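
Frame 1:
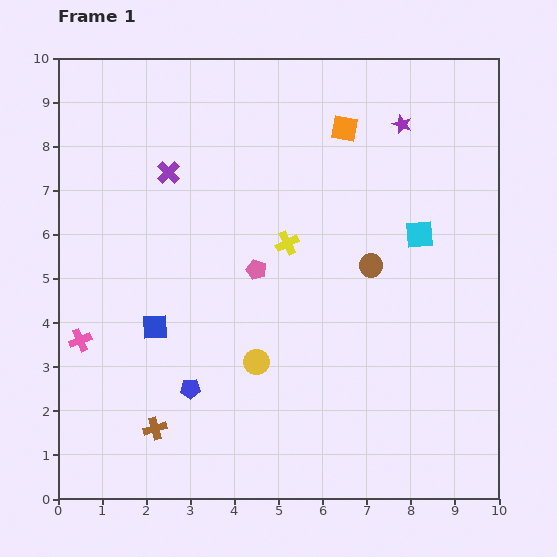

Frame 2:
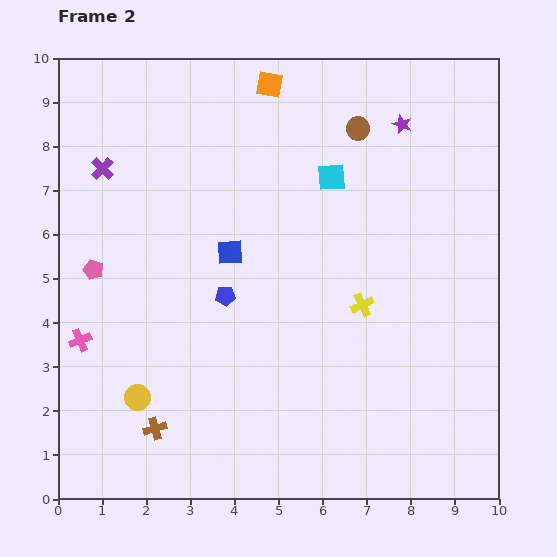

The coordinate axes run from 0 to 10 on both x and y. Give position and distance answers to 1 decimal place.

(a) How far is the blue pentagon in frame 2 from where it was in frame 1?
2.2

The blue pentagon moved from (3.0, 2.5) to (3.8, 4.6), a distance of √(0.8² + 2.1²) ≈ 2.2.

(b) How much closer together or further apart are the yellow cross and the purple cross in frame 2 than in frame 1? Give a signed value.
+3.6

Distance in frame 1: 3.1. Distance in frame 2: 6.7.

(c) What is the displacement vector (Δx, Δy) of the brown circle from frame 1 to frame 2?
(-0.3, 3.1)

The brown circle was at (7.1, 5.3) in frame 1 and (6.8, 8.4) in frame 2.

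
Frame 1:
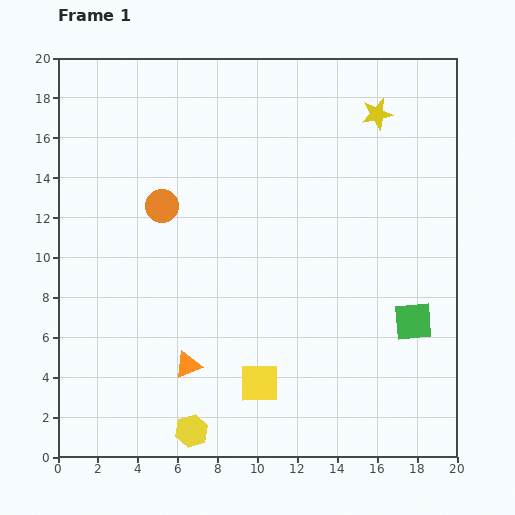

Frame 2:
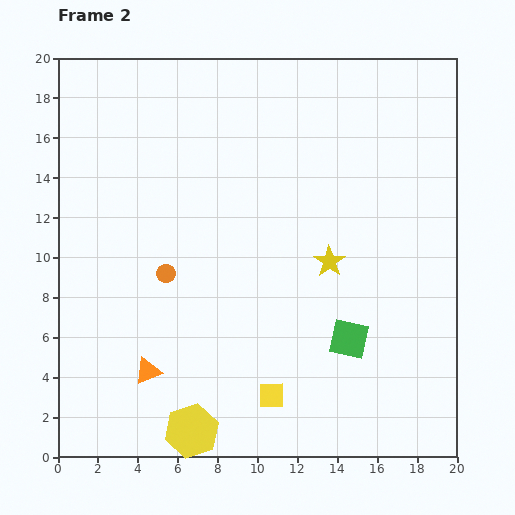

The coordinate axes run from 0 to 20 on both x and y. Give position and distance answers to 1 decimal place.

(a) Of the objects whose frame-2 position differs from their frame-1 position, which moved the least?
the yellow square

(moved 0.8)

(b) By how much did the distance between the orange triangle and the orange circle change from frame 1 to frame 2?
-3.1

Distance in frame 1: 8.1. Distance in frame 2: 5.0.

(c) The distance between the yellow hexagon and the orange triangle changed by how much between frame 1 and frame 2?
+0.4

Distance in frame 1: 3.3. Distance in frame 2: 3.7.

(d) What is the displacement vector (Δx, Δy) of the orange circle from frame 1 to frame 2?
(0.2, -3.4)

The orange circle was at (5.2, 12.6) in frame 1 and (5.4, 9.2) in frame 2.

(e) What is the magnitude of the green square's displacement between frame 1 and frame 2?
3.3

The green square moved from (17.8, 6.8) to (14.6, 5.9), a distance of √(3.2² + 0.9²) ≈ 3.3.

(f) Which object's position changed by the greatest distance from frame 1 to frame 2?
the yellow star

(moved 7.8; next 3.4)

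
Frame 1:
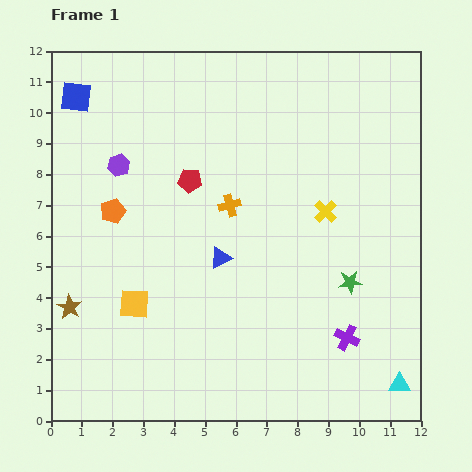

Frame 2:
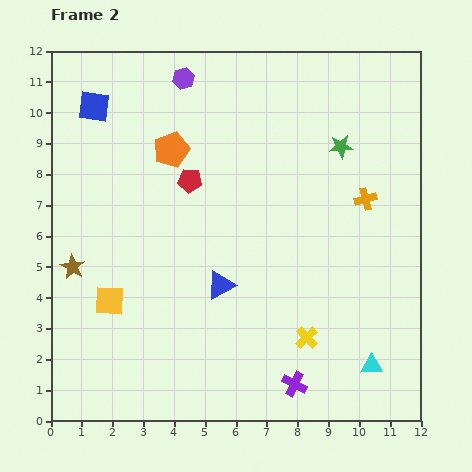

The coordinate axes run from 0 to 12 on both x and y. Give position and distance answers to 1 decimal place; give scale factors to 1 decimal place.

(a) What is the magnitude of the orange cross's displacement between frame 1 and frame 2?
4.4

The orange cross moved from (5.8, 7.0) to (10.2, 7.2), a distance of √(4.4² + 0.2²) ≈ 4.4.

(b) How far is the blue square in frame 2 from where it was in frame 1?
0.7

The blue square moved from (0.8, 10.5) to (1.4, 10.2), a distance of √(0.6² + 0.3²) ≈ 0.7.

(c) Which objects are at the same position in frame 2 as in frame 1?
the red pentagon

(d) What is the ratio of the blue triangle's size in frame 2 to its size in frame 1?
1.3×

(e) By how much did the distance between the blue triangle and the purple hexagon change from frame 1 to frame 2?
+2.3

Distance in frame 1: 4.5. Distance in frame 2: 6.8.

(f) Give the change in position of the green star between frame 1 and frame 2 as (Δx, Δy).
(-0.3, 4.4)

The green star was at (9.7, 4.5) in frame 1 and (9.4, 8.9) in frame 2.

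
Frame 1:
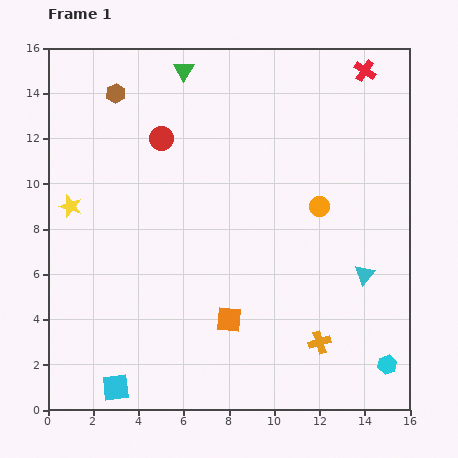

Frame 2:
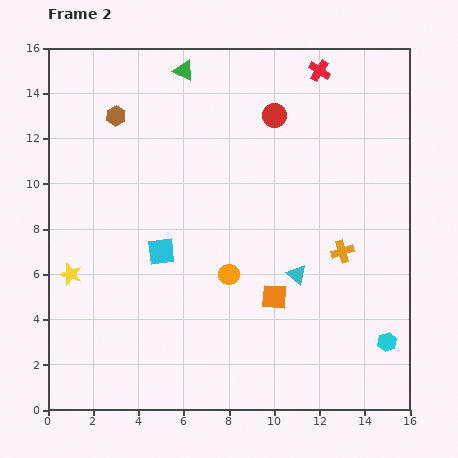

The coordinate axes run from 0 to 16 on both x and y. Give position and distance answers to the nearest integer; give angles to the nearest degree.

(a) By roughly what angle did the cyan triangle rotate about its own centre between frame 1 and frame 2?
29° counter-clockwise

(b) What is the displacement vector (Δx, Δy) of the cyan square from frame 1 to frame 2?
(2, 6)

The cyan square was at (3, 1) in frame 1 and (5, 7) in frame 2.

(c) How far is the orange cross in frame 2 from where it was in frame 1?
4

The orange cross moved from (12, 3) to (13, 7), a distance of √(1² + 4²) ≈ 4.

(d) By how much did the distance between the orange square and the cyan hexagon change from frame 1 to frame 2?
-2

Distance in frame 1: 7. Distance in frame 2: 5.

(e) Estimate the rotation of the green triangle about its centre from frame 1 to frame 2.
31° counter-clockwise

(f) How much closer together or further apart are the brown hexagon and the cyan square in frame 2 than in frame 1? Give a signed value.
-7

Distance in frame 1: 13. Distance in frame 2: 6.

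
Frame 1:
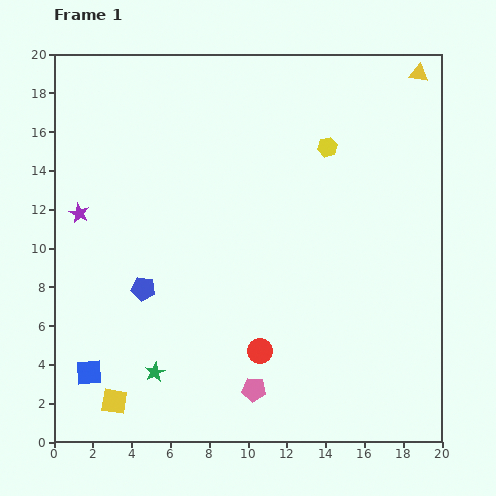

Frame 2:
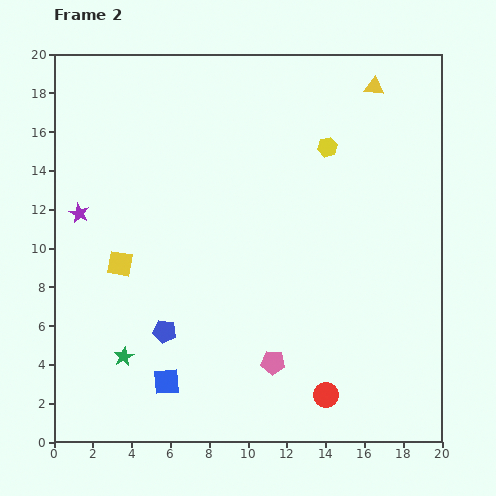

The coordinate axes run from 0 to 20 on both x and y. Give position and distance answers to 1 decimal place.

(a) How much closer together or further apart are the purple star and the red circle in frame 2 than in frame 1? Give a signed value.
+4.1

Distance in frame 1: 11.7. Distance in frame 2: 15.8.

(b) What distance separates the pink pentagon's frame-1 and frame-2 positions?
1.7

The pink pentagon moved from (10.3, 2.7) to (11.3, 4.1), a distance of √(1.0² + 1.4²) ≈ 1.7.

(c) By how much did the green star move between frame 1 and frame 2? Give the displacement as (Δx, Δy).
(-1.6, 0.8)

The green star was at (5.2, 3.6) in frame 1 and (3.6, 4.4) in frame 2.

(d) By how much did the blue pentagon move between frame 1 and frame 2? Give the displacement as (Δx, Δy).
(1.1, -2.2)

The blue pentagon was at (4.6, 7.9) in frame 1 and (5.7, 5.7) in frame 2.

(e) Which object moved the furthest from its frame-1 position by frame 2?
the yellow square

(moved 7.1; next 4.1)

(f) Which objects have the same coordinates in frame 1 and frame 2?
the purple star, the yellow hexagon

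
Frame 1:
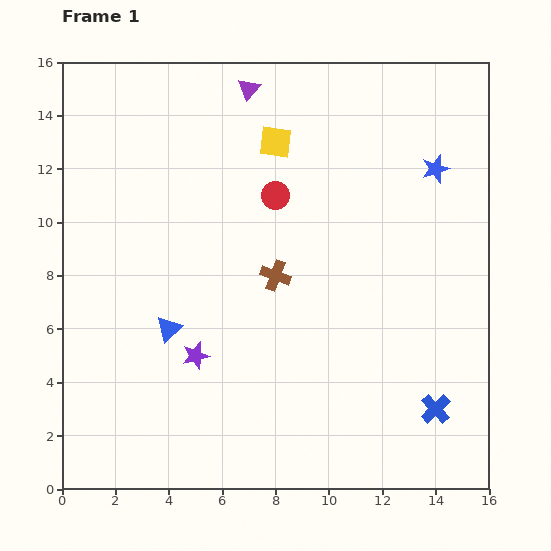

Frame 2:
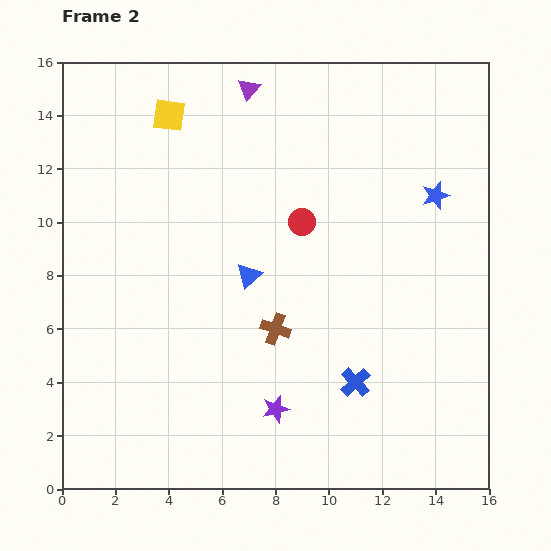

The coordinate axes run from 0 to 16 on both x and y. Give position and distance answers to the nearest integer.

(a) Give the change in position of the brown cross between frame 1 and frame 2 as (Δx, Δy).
(0, -2)

The brown cross was at (8, 8) in frame 1 and (8, 6) in frame 2.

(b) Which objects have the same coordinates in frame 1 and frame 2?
the purple triangle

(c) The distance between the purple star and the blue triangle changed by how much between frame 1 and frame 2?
+4

Distance in frame 1: 1. Distance in frame 2: 5.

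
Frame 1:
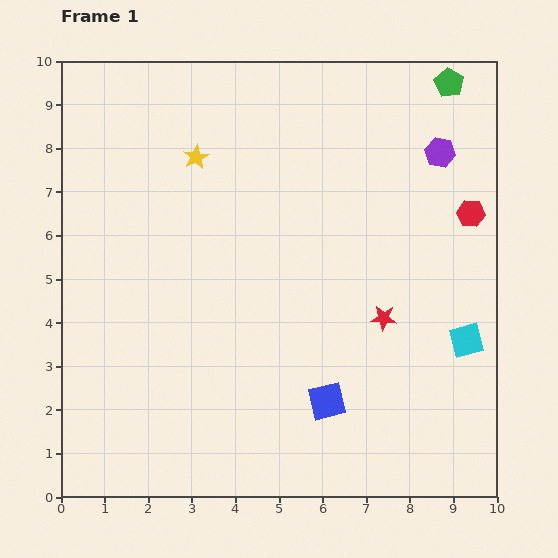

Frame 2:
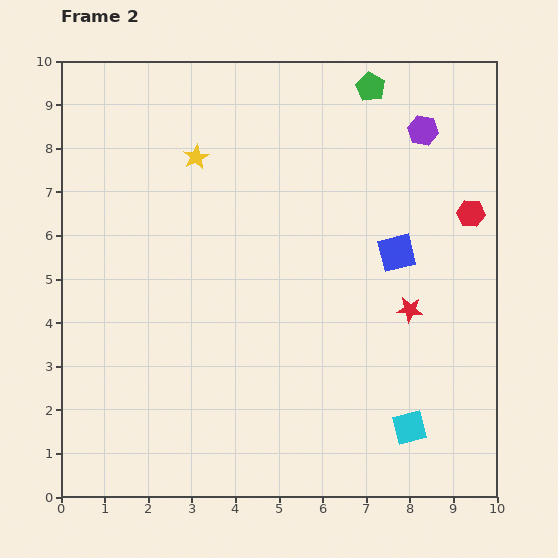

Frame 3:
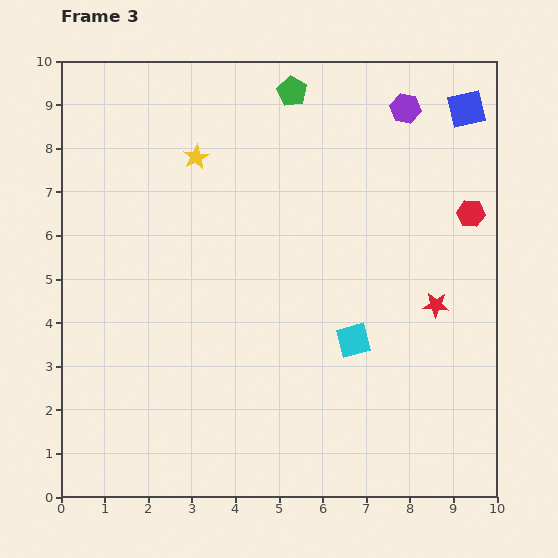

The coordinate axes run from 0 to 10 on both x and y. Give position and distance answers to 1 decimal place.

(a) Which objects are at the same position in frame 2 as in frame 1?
the yellow star, the red hexagon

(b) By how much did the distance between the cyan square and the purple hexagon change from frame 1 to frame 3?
+1.1

Distance in frame 1: 4.3. Distance in frame 3: 5.4.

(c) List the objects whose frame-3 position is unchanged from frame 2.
the yellow star, the red hexagon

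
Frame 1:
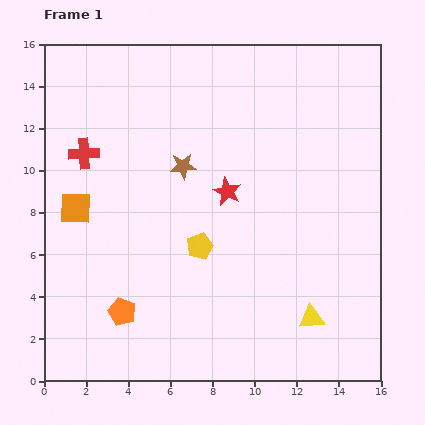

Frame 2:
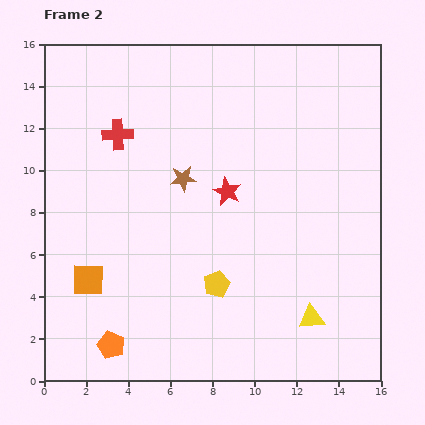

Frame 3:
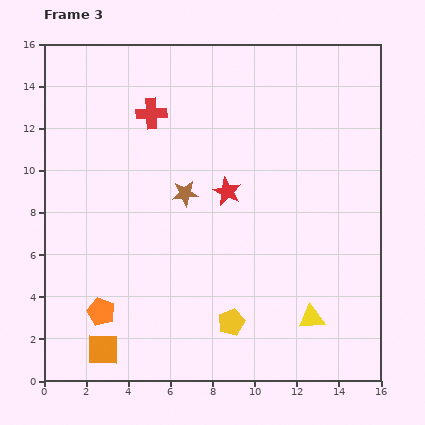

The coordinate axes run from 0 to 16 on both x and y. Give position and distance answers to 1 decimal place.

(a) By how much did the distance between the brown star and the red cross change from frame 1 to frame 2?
-1.0

Distance in frame 1: 4.7. Distance in frame 2: 3.7.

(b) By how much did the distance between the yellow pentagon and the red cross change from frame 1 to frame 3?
+3.6

Distance in frame 1: 7.0. Distance in frame 3: 10.6.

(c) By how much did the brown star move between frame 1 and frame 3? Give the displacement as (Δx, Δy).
(0.1, -1.3)

The brown star was at (6.6, 10.2) in frame 1 and (6.7, 8.9) in frame 3.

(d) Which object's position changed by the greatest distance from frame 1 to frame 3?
the orange square

(moved 6.8; next 3.9)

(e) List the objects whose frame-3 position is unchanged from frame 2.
the yellow triangle, the red star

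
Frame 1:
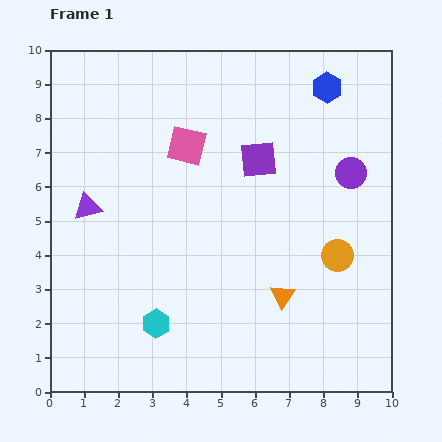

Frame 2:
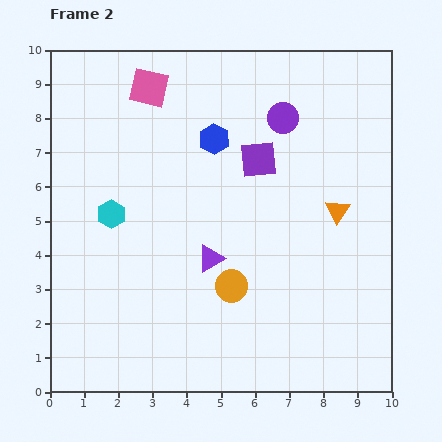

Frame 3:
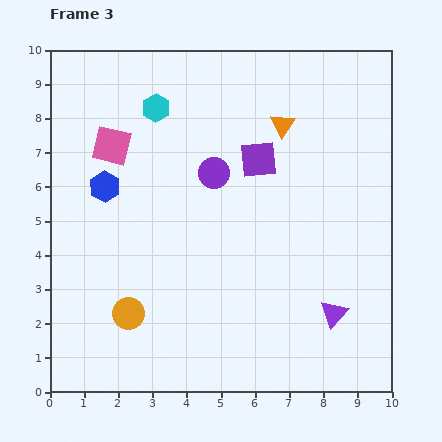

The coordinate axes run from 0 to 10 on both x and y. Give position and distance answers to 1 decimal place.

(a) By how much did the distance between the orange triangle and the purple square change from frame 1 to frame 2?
-1.4

Distance in frame 1: 4.1. Distance in frame 2: 2.7.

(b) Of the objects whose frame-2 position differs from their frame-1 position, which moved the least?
the pink square

(moved 2.0)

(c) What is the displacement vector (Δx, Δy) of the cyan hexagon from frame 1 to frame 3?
(0.0, 6.3)

The cyan hexagon was at (3.1, 2.0) in frame 1 and (3.1, 8.3) in frame 3.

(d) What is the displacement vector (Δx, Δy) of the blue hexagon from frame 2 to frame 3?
(-3.2, -1.4)

The blue hexagon was at (4.8, 7.4) in frame 2 and (1.6, 6.0) in frame 3.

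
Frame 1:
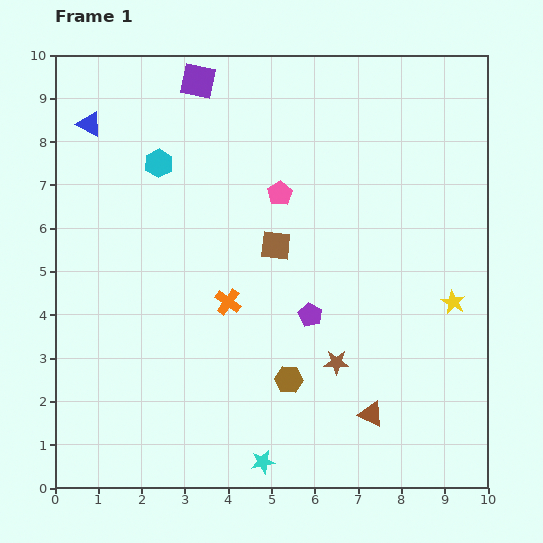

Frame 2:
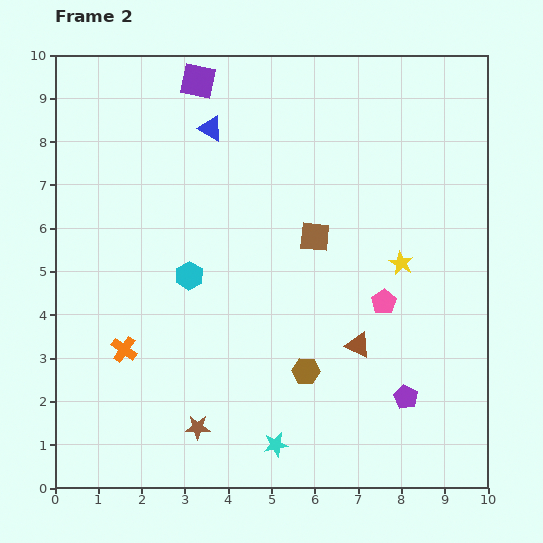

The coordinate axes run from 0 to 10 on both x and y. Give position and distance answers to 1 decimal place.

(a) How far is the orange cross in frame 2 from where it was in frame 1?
2.6

The orange cross moved from (4.0, 4.3) to (1.6, 3.2), a distance of √(2.4² + 1.1²) ≈ 2.6.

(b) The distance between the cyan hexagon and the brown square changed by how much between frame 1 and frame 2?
-0.3

Distance in frame 1: 3.3. Distance in frame 2: 3.0.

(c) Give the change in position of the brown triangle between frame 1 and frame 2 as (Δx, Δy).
(-0.3, 1.6)

The brown triangle was at (7.3, 1.7) in frame 1 and (7.0, 3.3) in frame 2.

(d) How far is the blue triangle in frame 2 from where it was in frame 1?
2.8

The blue triangle moved from (0.8, 8.4) to (3.6, 8.3), a distance of √(2.8² + 0.1²) ≈ 2.8.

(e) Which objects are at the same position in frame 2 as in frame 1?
the purple square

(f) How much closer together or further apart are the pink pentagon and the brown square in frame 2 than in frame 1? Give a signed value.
+1.0

Distance in frame 1: 1.2. Distance in frame 2: 2.2.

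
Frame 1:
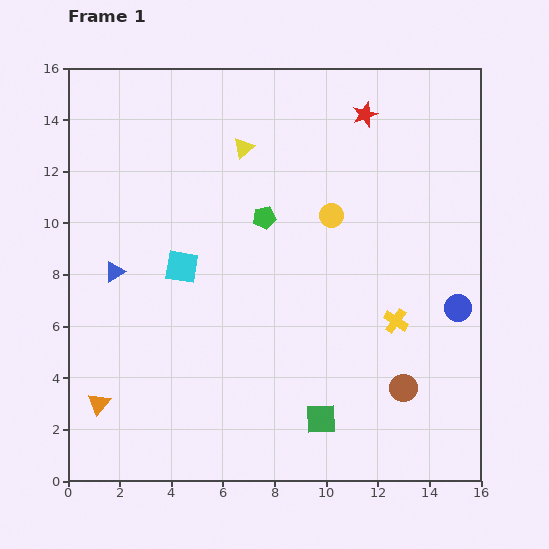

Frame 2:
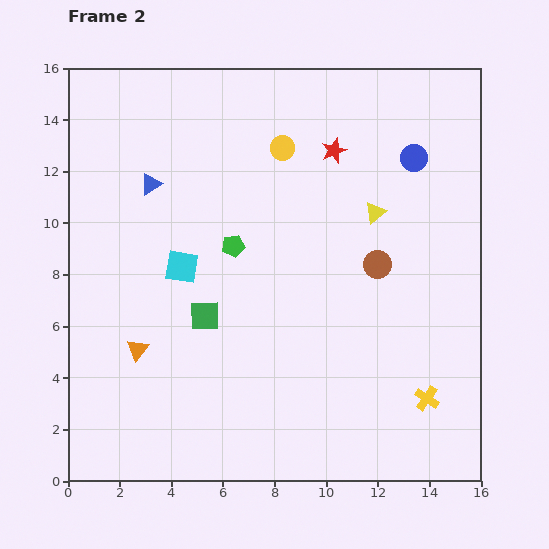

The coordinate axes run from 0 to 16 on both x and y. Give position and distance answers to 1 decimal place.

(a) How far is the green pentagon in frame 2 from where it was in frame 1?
1.6

The green pentagon moved from (7.6, 10.2) to (6.4, 9.1), a distance of √(1.2² + 1.1²) ≈ 1.6.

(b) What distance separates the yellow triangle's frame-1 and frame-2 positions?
5.7

The yellow triangle moved from (6.8, 12.9) to (11.9, 10.4), a distance of √(5.1² + 2.5²) ≈ 5.7.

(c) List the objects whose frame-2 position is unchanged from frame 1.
the cyan square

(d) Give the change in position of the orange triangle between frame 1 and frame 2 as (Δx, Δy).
(1.5, 2.1)

The orange triangle was at (1.2, 3.0) in frame 1 and (2.7, 5.1) in frame 2.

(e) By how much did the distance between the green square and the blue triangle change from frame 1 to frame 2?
-4.3

Distance in frame 1: 9.8. Distance in frame 2: 5.5.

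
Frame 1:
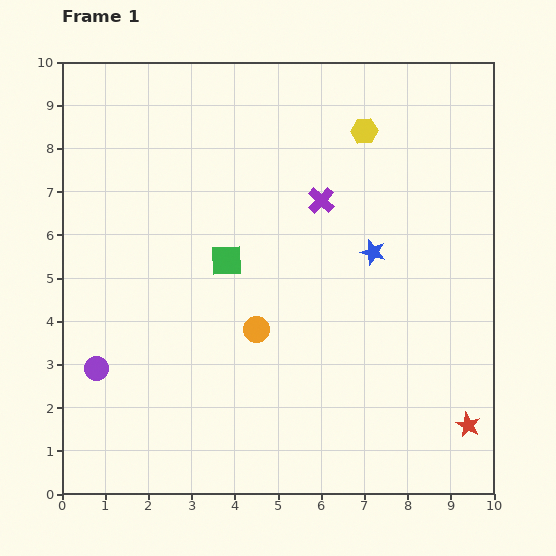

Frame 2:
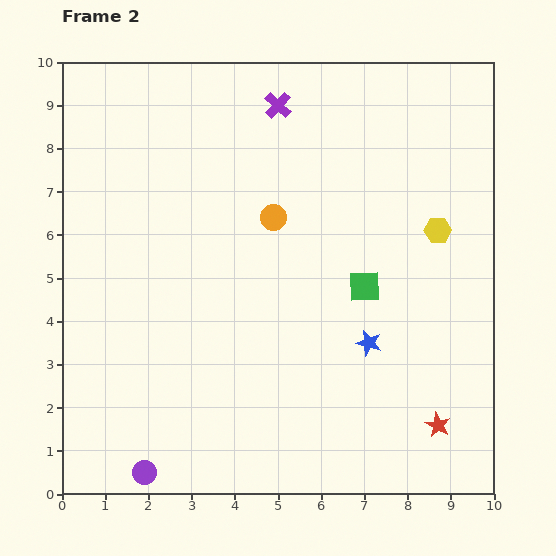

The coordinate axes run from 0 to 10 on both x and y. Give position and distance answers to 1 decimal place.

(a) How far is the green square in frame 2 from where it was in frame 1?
3.3

The green square moved from (3.8, 5.4) to (7.0, 4.8), a distance of √(3.2² + 0.6²) ≈ 3.3.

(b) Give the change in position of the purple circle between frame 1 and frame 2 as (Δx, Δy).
(1.1, -2.4)

The purple circle was at (0.8, 2.9) in frame 1 and (1.9, 0.5) in frame 2.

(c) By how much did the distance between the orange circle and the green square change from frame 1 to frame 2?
+0.9

Distance in frame 1: 1.7. Distance in frame 2: 2.6.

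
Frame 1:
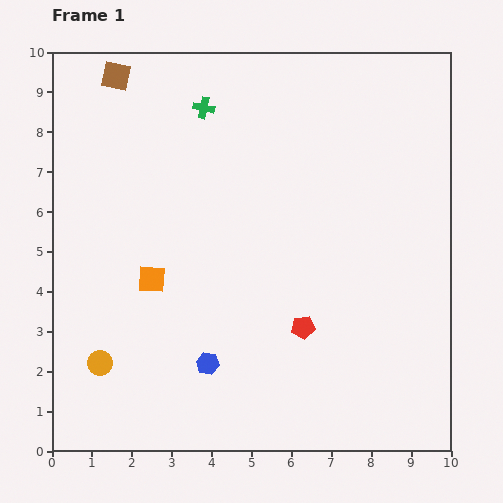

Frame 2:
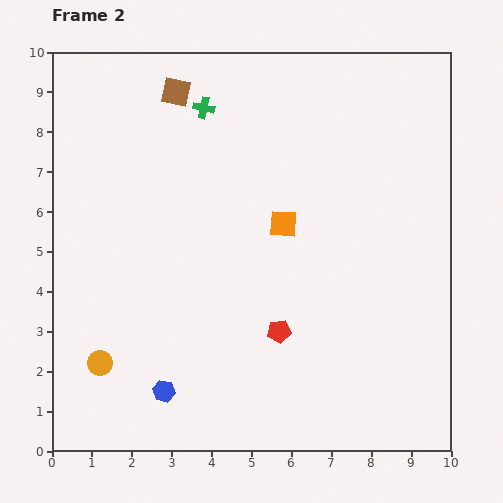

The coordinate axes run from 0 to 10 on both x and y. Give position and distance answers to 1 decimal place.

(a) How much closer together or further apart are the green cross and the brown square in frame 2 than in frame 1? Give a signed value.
-1.5

Distance in frame 1: 2.3. Distance in frame 2: 0.8.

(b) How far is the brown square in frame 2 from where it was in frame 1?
1.6

The brown square moved from (1.6, 9.4) to (3.1, 9.0), a distance of √(1.5² + 0.4²) ≈ 1.6.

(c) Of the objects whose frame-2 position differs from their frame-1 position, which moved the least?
the red pentagon

(moved 0.6)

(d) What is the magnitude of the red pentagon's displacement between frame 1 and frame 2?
0.6

The red pentagon moved from (6.3, 3.1) to (5.7, 3.0), a distance of √(0.6² + 0.1²) ≈ 0.6.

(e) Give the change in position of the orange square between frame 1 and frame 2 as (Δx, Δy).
(3.3, 1.4)

The orange square was at (2.5, 4.3) in frame 1 and (5.8, 5.7) in frame 2.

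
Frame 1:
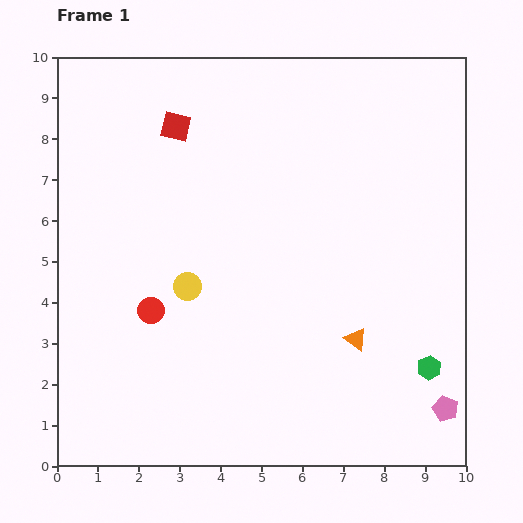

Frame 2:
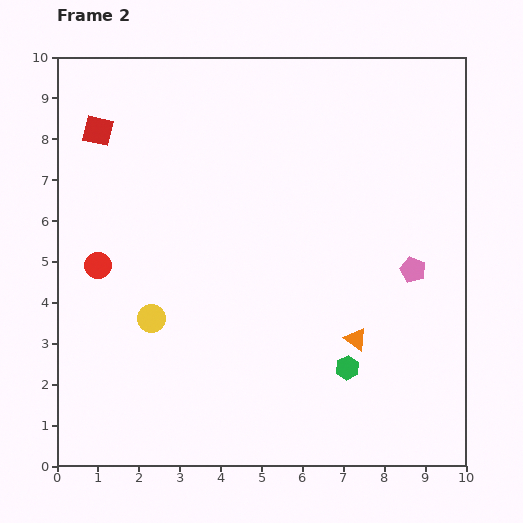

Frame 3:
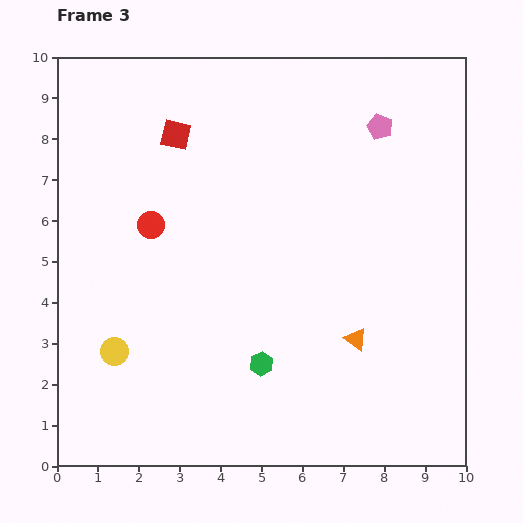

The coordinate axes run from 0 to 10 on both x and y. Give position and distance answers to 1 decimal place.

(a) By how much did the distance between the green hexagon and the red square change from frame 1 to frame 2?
-0.2

Distance in frame 1: 8.6. Distance in frame 2: 8.4.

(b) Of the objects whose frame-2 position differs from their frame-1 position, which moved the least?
the yellow circle

(moved 1.2)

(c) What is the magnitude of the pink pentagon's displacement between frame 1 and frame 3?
7.1

The pink pentagon moved from (9.5, 1.4) to (7.9, 8.3), a distance of √(1.6² + 6.9²) ≈ 7.1.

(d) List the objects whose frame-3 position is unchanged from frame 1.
the orange triangle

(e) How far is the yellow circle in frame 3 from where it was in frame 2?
1.2

The yellow circle moved from (2.3, 3.6) to (1.4, 2.8), a distance of √(0.9² + 0.8²) ≈ 1.2.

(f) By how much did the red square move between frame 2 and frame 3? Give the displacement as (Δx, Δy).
(1.9, -0.1)

The red square was at (1.0, 8.2) in frame 2 and (2.9, 8.1) in frame 3.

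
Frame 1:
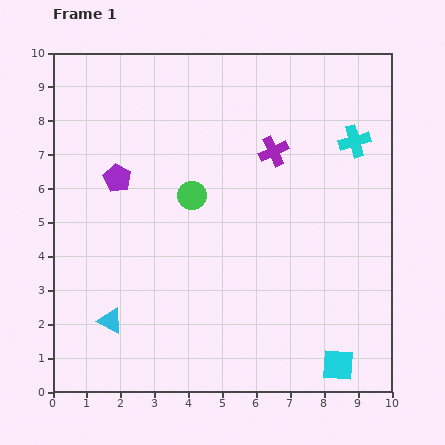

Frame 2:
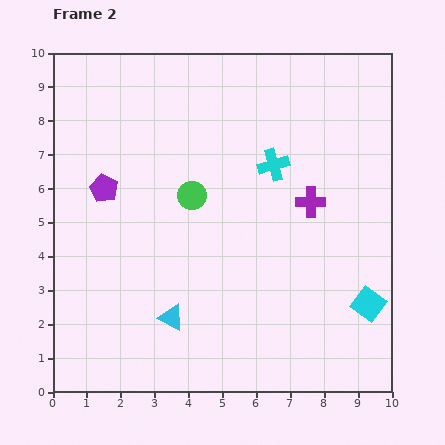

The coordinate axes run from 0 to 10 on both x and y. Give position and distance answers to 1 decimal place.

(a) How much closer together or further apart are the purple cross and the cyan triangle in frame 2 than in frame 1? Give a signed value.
-1.6

Distance in frame 1: 6.9. Distance in frame 2: 5.3.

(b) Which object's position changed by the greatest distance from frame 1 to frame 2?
the cyan cross

(moved 2.5; next 2.0)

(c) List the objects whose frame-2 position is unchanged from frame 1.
the green circle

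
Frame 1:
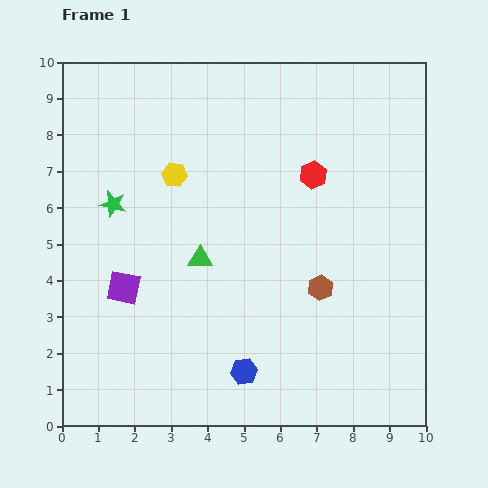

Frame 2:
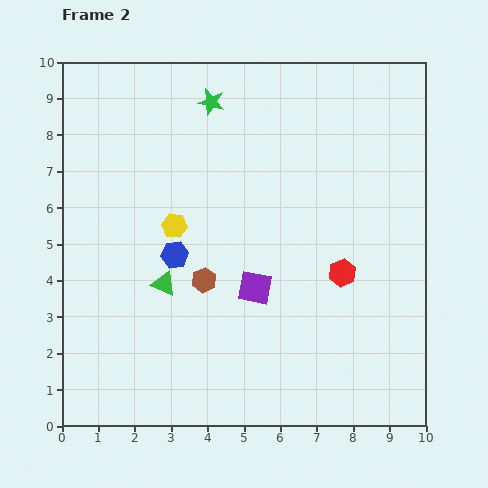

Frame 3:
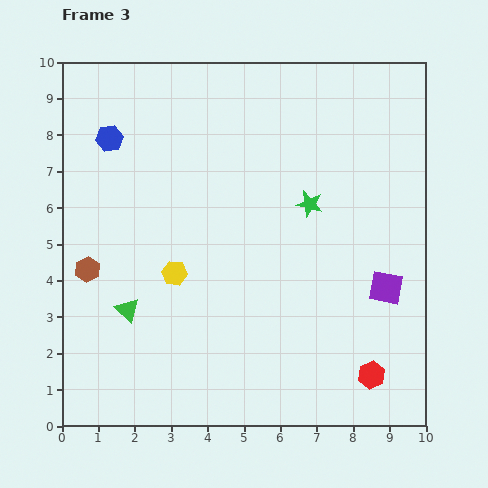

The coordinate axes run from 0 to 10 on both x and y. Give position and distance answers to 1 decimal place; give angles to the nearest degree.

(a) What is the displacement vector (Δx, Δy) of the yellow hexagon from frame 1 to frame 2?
(0.0, -1.4)

The yellow hexagon was at (3.1, 6.9) in frame 1 and (3.1, 5.5) in frame 2.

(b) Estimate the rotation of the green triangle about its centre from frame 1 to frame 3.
43° clockwise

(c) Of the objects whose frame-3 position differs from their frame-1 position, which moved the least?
the green triangle

(moved 2.4)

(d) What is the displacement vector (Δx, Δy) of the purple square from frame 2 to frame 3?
(3.6, 0.0)

The purple square was at (5.3, 3.8) in frame 2 and (8.9, 3.8) in frame 3.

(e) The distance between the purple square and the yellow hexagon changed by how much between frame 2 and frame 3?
+3.0

Distance in frame 2: 2.8. Distance in frame 3: 5.8.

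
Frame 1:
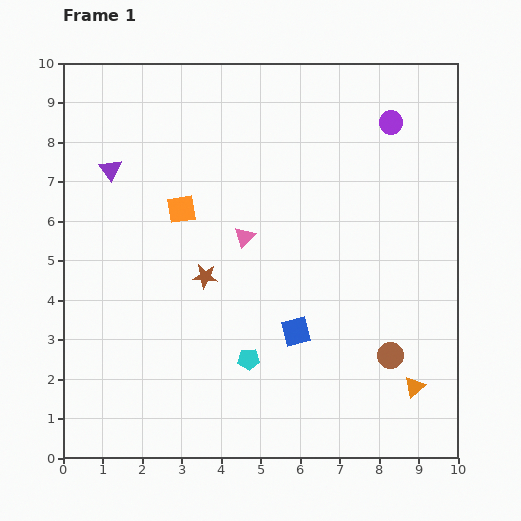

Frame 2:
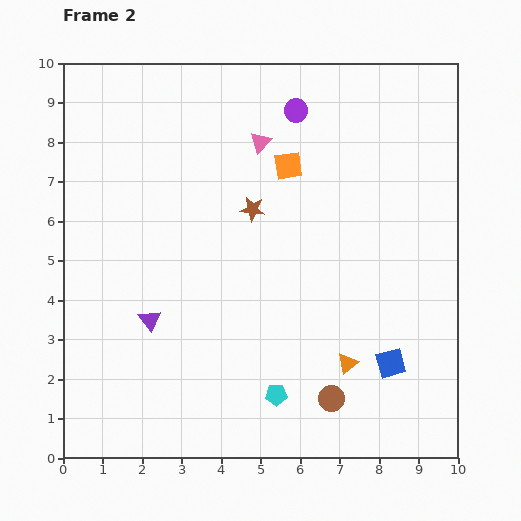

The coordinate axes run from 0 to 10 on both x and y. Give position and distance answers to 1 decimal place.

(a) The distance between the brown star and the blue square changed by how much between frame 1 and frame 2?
+2.5

Distance in frame 1: 2.7. Distance in frame 2: 5.2.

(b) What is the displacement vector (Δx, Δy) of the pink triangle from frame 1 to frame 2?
(0.4, 2.4)

The pink triangle was at (4.6, 5.6) in frame 1 and (5.0, 8.0) in frame 2.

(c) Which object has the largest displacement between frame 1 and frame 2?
the purple triangle

(moved 3.9; next 2.9)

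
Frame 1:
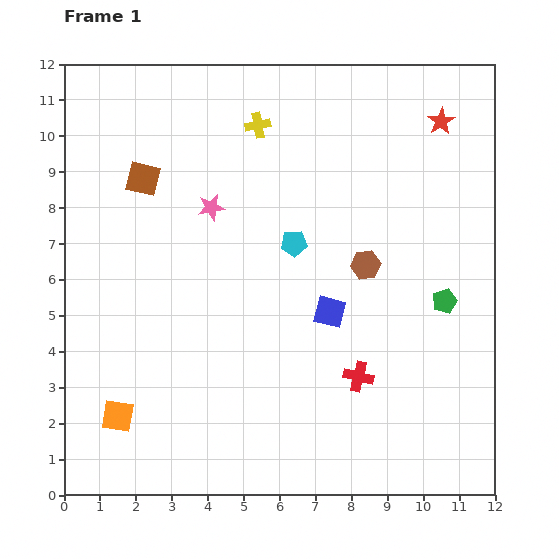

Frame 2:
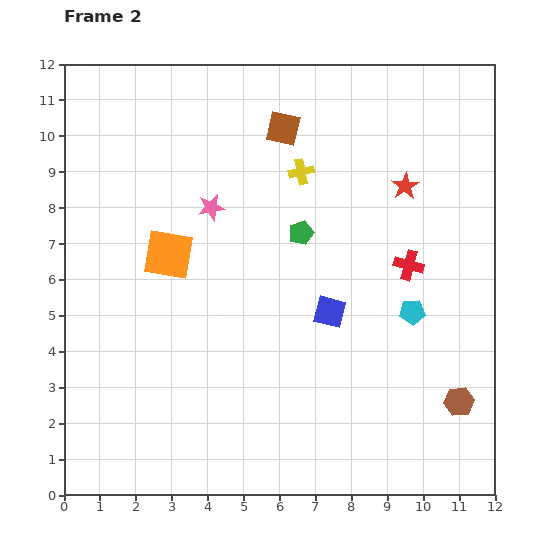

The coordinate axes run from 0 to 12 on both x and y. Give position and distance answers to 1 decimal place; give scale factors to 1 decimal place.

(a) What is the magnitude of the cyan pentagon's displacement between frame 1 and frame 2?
3.8

The cyan pentagon moved from (6.4, 7.0) to (9.7, 5.1), a distance of √(3.3² + 1.9²) ≈ 3.8.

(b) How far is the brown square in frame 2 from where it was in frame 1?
4.1

The brown square moved from (2.2, 8.8) to (6.1, 10.2), a distance of √(3.9² + 1.4²) ≈ 4.1.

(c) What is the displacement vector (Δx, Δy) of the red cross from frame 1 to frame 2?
(1.4, 3.1)

The red cross was at (8.2, 3.3) in frame 1 and (9.6, 6.4) in frame 2.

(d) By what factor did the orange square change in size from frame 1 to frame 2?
1.5×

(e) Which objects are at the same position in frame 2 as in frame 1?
the blue square, the pink star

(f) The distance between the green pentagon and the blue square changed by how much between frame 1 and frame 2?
-0.9

Distance in frame 1: 3.2. Distance in frame 2: 2.3.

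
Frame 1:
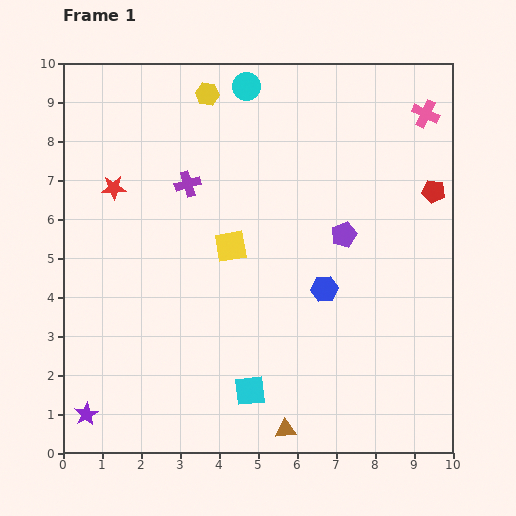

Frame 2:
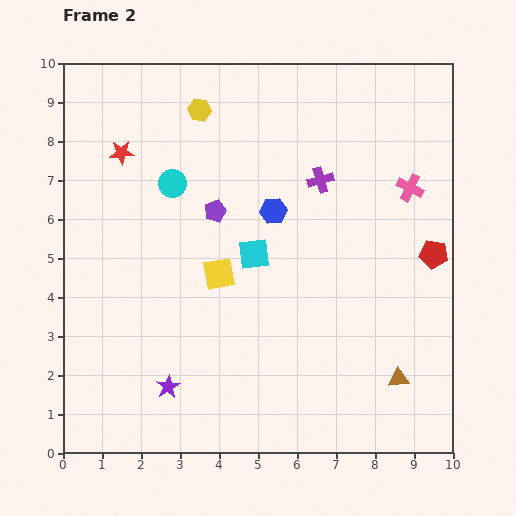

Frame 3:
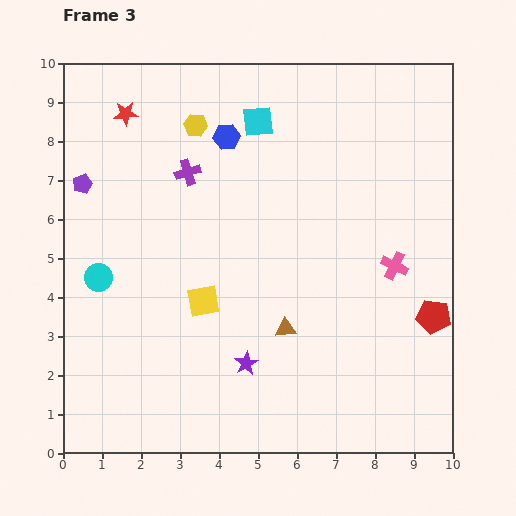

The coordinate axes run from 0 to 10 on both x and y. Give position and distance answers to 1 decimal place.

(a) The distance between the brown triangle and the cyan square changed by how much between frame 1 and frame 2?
+3.6

Distance in frame 1: 1.3. Distance in frame 2: 4.9.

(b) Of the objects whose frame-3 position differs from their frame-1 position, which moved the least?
the purple cross

(moved 0.3)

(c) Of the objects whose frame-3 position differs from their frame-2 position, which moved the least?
the yellow hexagon

(moved 0.4)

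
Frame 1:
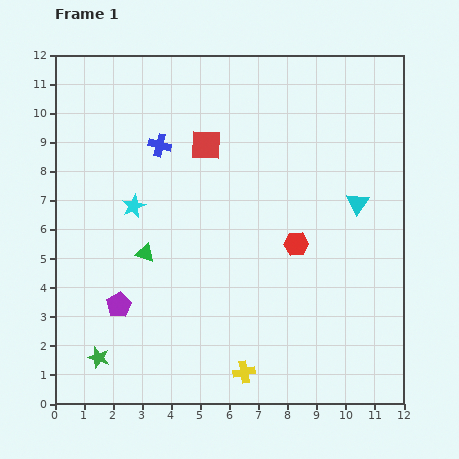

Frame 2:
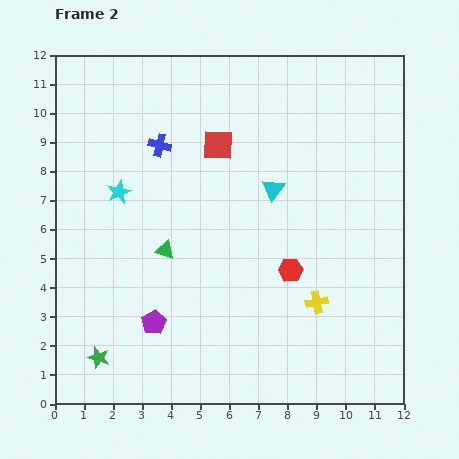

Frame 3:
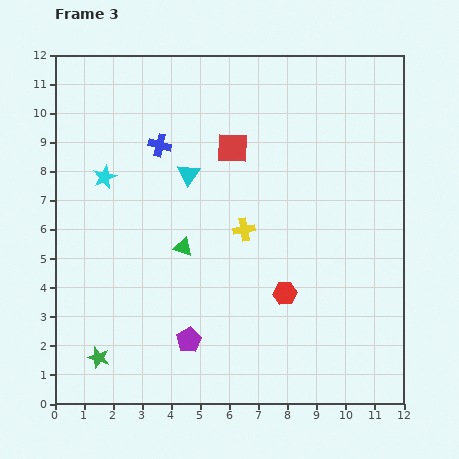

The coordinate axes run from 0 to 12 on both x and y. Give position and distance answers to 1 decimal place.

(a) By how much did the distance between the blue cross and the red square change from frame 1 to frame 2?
+0.4

Distance in frame 1: 1.6. Distance in frame 2: 2.0.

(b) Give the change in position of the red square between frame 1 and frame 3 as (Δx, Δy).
(0.9, -0.1)

The red square was at (5.2, 8.9) in frame 1 and (6.1, 8.8) in frame 3.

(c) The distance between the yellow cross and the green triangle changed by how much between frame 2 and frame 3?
-3.3

Distance in frame 2: 5.5. Distance in frame 3: 2.2.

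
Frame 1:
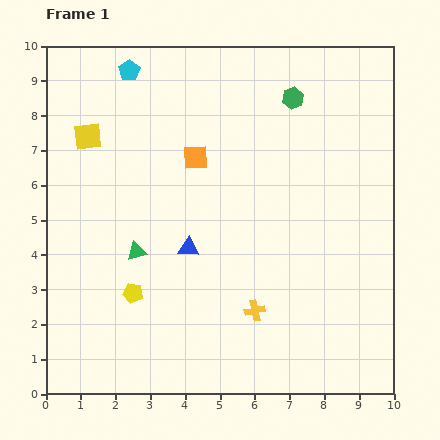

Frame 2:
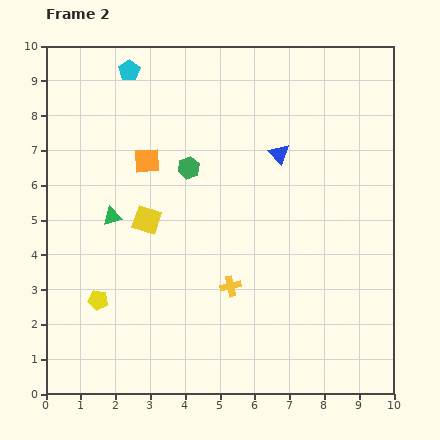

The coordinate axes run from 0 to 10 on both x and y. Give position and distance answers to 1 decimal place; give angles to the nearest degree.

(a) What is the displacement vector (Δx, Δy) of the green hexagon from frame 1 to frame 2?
(-3.0, -2.0)

The green hexagon was at (7.1, 8.5) in frame 1 and (4.1, 6.5) in frame 2.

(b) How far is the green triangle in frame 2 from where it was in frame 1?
1.2

The green triangle moved from (2.6, 4.1) to (1.9, 5.1), a distance of √(0.7² + 1.0²) ≈ 1.2.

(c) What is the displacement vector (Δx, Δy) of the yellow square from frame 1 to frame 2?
(1.7, -2.4)

The yellow square was at (1.2, 7.4) in frame 1 and (2.9, 5.0) in frame 2.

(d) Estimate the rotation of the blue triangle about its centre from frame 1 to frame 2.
42° clockwise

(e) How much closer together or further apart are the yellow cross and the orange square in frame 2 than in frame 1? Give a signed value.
-0.4

Distance in frame 1: 4.7. Distance in frame 2: 4.3.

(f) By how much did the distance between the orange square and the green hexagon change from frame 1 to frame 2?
-2.1

Distance in frame 1: 3.3. Distance in frame 2: 1.2.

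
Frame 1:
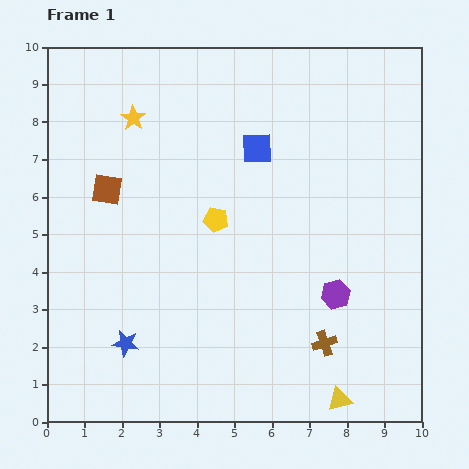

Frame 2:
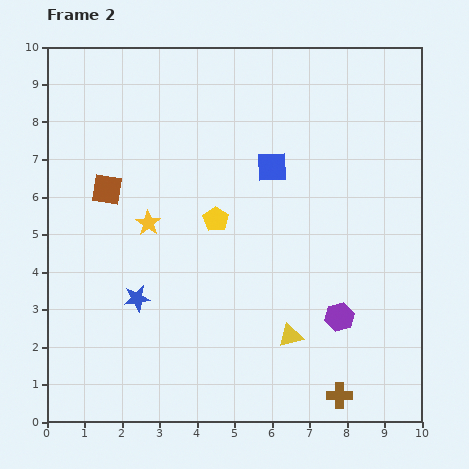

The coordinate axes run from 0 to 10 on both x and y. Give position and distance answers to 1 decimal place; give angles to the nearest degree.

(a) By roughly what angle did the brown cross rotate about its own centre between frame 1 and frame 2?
18° clockwise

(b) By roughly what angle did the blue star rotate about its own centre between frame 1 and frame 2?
17° counter-clockwise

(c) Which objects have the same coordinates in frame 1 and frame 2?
the brown square, the yellow pentagon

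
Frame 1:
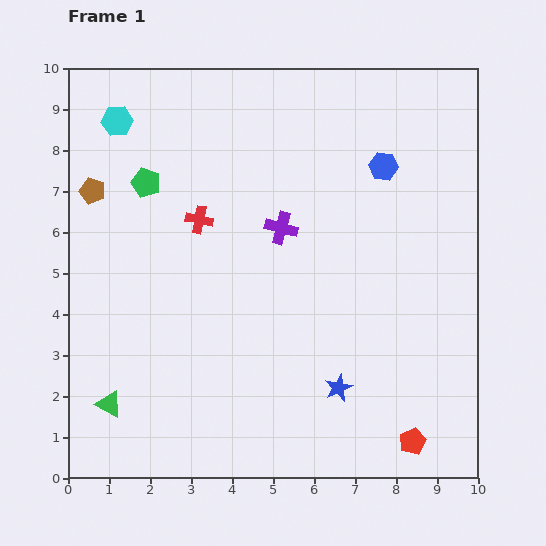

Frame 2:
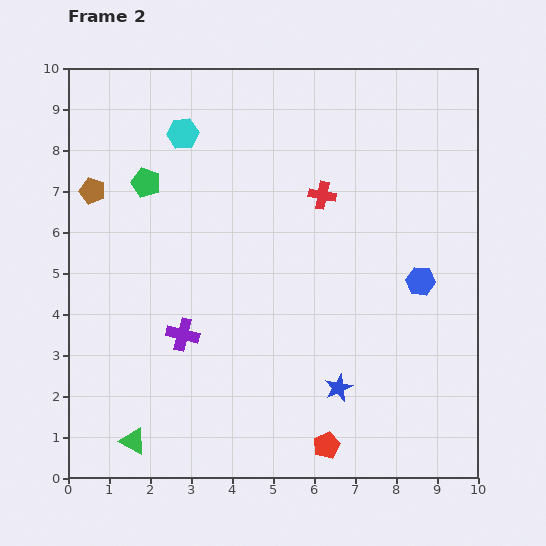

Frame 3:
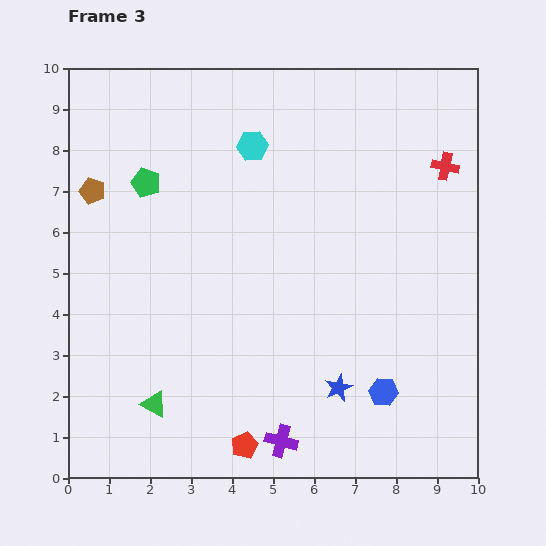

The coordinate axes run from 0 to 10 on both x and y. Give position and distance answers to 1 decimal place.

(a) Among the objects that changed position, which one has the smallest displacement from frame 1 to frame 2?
the green triangle

(moved 1.1)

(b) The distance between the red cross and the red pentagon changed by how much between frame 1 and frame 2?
-1.4

Distance in frame 1: 7.5. Distance in frame 2: 6.1.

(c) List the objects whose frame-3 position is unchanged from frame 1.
the blue star, the green pentagon, the brown pentagon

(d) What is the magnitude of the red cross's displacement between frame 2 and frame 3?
3.1

The red cross moved from (6.2, 6.9) to (9.2, 7.6), a distance of √(3.0² + 0.7²) ≈ 3.1.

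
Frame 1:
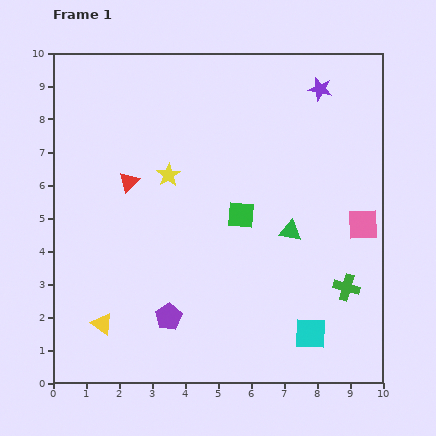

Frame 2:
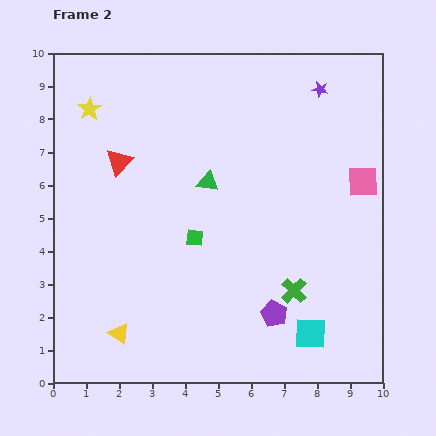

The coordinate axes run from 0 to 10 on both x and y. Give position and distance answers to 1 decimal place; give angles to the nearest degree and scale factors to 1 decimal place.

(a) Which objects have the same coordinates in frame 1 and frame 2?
the cyan square, the purple star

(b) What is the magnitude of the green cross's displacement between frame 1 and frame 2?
1.6

The green cross moved from (8.9, 2.9) to (7.3, 2.8), a distance of √(1.6² + 0.1²) ≈ 1.6.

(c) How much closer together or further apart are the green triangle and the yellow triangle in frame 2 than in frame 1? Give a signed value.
-1.1

Distance in frame 1: 6.4. Distance in frame 2: 5.3.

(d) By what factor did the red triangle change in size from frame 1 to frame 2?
1.3×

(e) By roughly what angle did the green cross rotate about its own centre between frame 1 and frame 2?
28° clockwise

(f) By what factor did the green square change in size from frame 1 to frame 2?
0.6×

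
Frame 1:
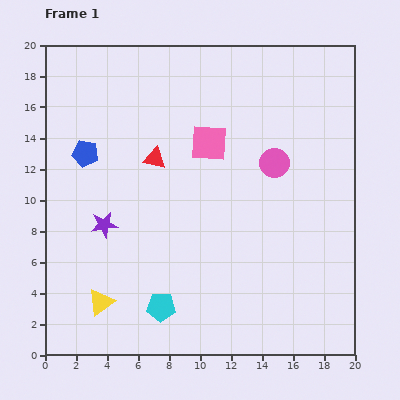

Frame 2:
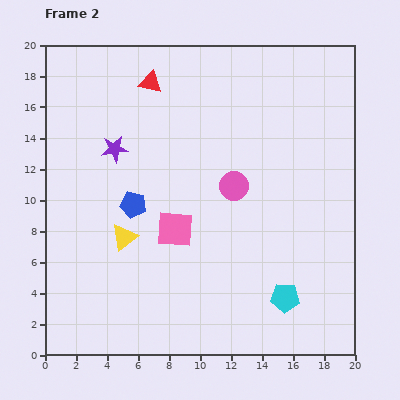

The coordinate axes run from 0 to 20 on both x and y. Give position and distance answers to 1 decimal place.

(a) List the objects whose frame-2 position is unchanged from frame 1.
none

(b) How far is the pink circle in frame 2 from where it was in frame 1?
3.0

The pink circle moved from (14.8, 12.4) to (12.2, 10.9), a distance of √(2.6² + 1.5²) ≈ 3.0.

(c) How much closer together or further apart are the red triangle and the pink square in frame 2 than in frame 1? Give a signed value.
+6.0

Distance in frame 1: 3.6. Distance in frame 2: 9.6.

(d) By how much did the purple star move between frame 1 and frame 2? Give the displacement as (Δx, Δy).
(0.7, 4.9)

The purple star was at (3.8, 8.4) in frame 1 and (4.5, 13.3) in frame 2.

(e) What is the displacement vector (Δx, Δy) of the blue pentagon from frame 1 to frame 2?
(3.1, -3.3)

The blue pentagon was at (2.6, 13.0) in frame 1 and (5.7, 9.7) in frame 2.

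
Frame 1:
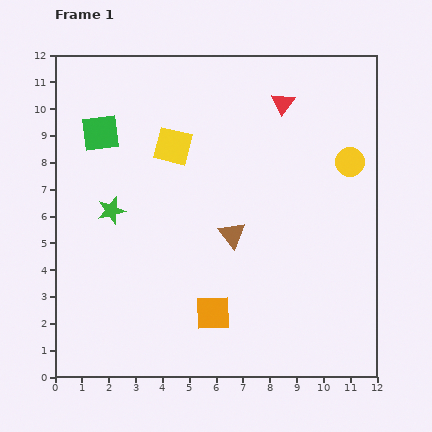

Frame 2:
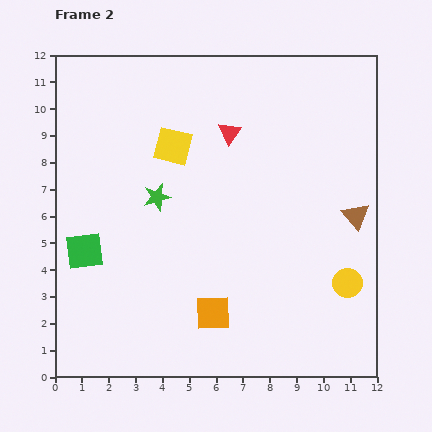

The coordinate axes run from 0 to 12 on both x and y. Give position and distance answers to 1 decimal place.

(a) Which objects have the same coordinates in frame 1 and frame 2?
the yellow square, the orange square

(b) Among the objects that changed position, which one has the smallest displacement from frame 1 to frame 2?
the green star

(moved 1.8)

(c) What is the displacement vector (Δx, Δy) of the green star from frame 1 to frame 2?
(1.7, 0.5)

The green star was at (2.1, 6.2) in frame 1 and (3.8, 6.7) in frame 2.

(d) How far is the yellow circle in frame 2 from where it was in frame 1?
4.5

The yellow circle moved from (11.0, 8.0) to (10.9, 3.5), a distance of √(0.1² + 4.5²) ≈ 4.5.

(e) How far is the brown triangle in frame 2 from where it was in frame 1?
4.7

The brown triangle moved from (6.6, 5.3) to (11.2, 6.0), a distance of √(4.6² + 0.7²) ≈ 4.7.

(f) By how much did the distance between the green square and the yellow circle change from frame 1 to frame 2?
+0.5

Distance in frame 1: 9.4. Distance in frame 2: 9.9.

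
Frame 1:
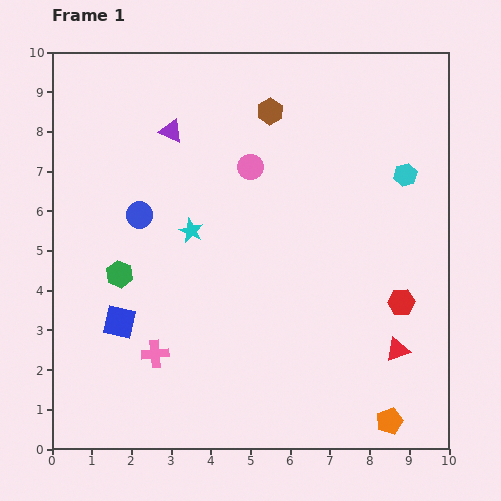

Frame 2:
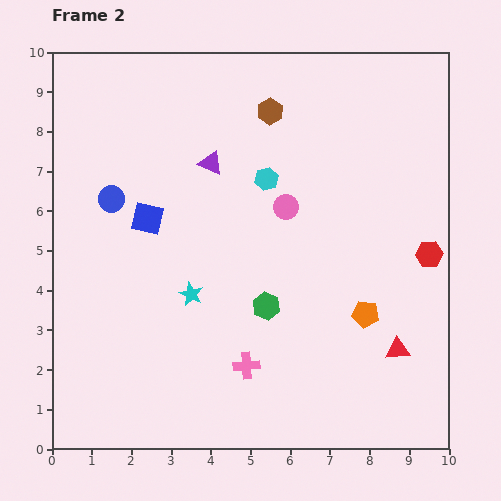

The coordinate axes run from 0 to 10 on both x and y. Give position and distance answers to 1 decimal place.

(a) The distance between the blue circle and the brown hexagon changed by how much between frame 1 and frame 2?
+0.4

Distance in frame 1: 4.2. Distance in frame 2: 4.6.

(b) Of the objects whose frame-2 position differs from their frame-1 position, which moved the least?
the blue circle

(moved 0.8)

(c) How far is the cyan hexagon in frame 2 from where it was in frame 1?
3.5

The cyan hexagon moved from (8.9, 6.9) to (5.4, 6.8), a distance of √(3.5² + 0.1²) ≈ 3.5.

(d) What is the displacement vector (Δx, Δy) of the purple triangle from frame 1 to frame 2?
(1.0, -0.8)

The purple triangle was at (3.0, 8.0) in frame 1 and (4.0, 7.2) in frame 2.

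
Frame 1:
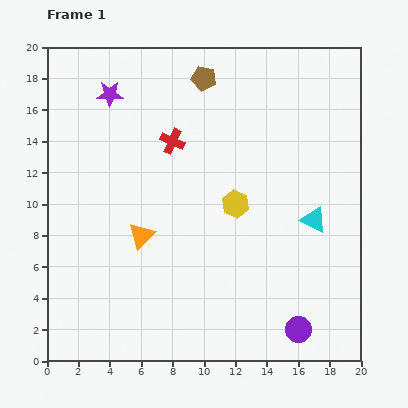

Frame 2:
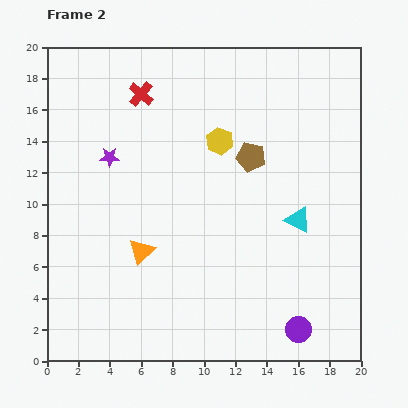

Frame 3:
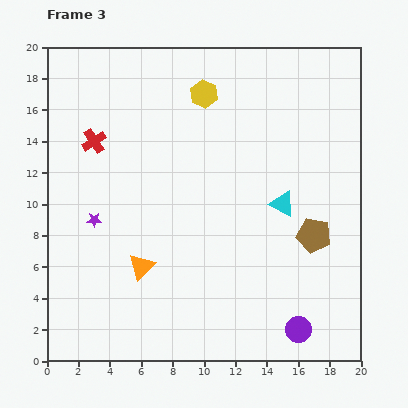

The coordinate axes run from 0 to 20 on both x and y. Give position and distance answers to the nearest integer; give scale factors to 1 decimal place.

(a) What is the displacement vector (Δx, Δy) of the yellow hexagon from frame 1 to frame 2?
(-1, 4)

The yellow hexagon was at (12, 10) in frame 1 and (11, 14) in frame 2.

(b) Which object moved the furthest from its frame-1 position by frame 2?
the brown pentagon

(moved 6; next 4)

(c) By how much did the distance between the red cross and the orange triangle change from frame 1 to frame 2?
+4

Distance in frame 1: 6. Distance in frame 2: 10.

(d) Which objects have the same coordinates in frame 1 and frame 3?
the purple circle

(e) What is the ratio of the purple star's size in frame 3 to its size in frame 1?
0.6×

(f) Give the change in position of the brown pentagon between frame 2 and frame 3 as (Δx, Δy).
(4, -5)

The brown pentagon was at (13, 13) in frame 2 and (17, 8) in frame 3.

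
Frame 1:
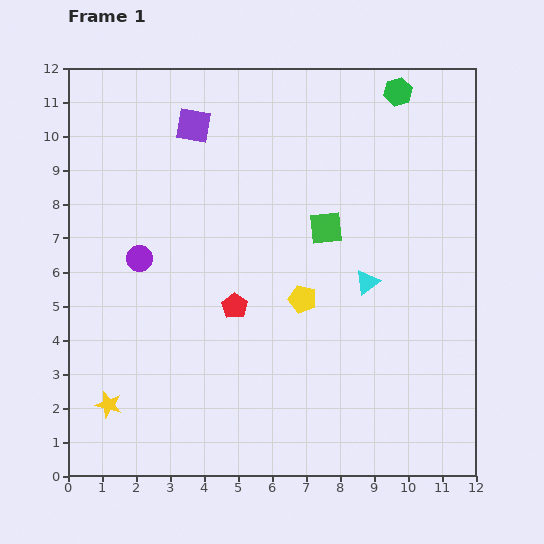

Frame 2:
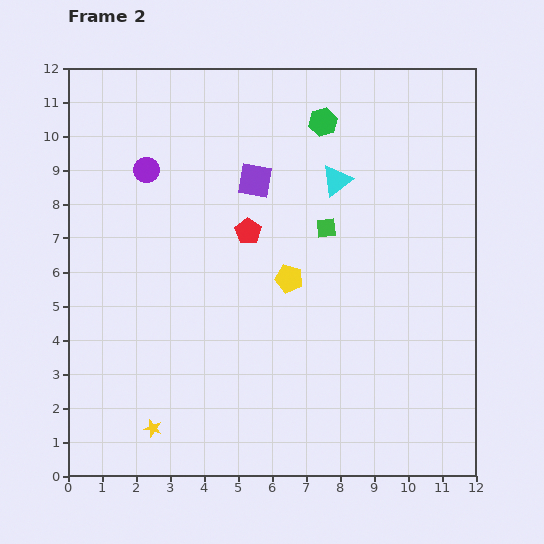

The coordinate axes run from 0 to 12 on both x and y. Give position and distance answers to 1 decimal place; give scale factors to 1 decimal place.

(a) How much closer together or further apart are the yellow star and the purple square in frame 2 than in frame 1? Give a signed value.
-0.7

Distance in frame 1: 8.6. Distance in frame 2: 7.9.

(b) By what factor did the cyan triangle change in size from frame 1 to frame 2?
1.3×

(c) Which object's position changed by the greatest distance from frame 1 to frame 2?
the cyan triangle

(moved 3.1; next 2.6)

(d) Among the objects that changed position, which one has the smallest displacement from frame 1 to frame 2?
the yellow pentagon

(moved 0.7)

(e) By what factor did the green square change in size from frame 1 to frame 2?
0.6×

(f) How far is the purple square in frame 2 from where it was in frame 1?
2.4

The purple square moved from (3.7, 10.3) to (5.5, 8.7), a distance of √(1.8² + 1.6²) ≈ 2.4.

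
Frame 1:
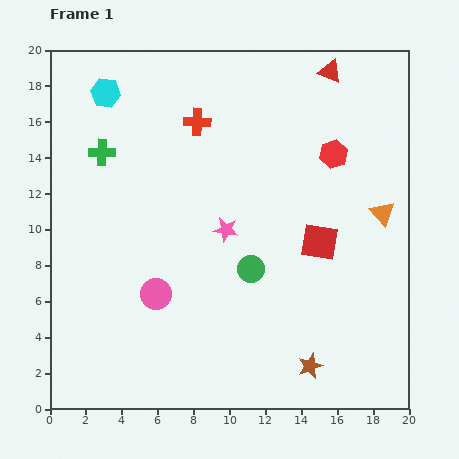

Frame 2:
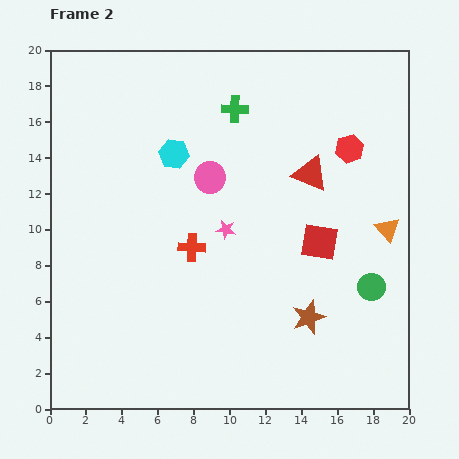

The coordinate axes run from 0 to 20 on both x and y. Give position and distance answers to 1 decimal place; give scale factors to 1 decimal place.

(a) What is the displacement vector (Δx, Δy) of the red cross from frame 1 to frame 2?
(-0.3, -7.0)

The red cross was at (8.2, 16.0) in frame 1 and (7.9, 9.0) in frame 2.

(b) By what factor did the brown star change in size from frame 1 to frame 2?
1.4×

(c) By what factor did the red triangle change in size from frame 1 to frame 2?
1.5×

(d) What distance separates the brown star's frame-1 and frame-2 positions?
2.7

The brown star moved from (14.5, 2.4) to (14.4, 5.1), a distance of √(0.1² + 2.7²) ≈ 2.7.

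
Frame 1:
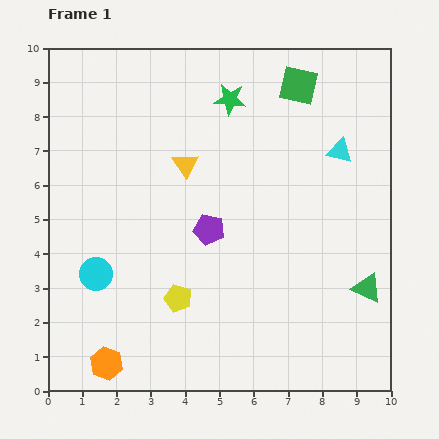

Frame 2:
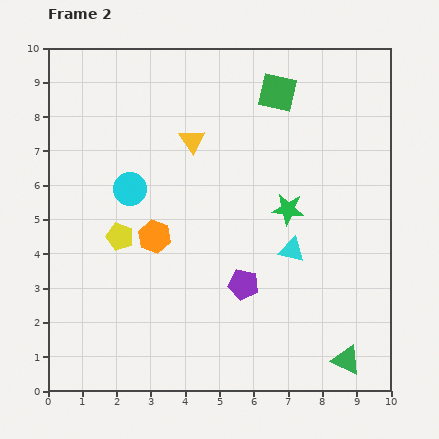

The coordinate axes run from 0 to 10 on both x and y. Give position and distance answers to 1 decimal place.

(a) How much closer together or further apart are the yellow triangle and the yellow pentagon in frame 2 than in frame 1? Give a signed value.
-0.4

Distance in frame 1: 3.9. Distance in frame 2: 3.5.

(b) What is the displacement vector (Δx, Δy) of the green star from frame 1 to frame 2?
(1.7, -3.2)

The green star was at (5.3, 8.5) in frame 1 and (7.0, 5.3) in frame 2.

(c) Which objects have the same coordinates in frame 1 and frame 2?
none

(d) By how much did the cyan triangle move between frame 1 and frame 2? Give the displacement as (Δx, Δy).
(-1.4, -2.9)

The cyan triangle was at (8.5, 7.0) in frame 1 and (7.1, 4.1) in frame 2.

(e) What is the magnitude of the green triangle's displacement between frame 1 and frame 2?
2.2

The green triangle moved from (9.3, 3.0) to (8.7, 0.9), a distance of √(0.6² + 2.1²) ≈ 2.2.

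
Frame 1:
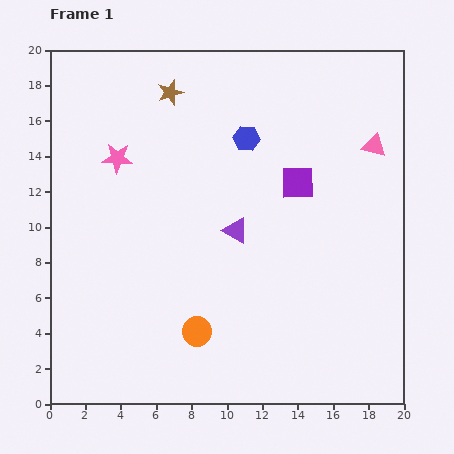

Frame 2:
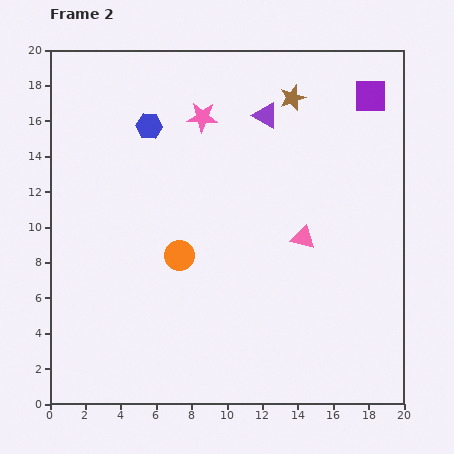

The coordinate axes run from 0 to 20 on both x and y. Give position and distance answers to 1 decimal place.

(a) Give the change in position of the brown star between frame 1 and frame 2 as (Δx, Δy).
(6.9, -0.3)

The brown star was at (6.8, 17.6) in frame 1 and (13.7, 17.3) in frame 2.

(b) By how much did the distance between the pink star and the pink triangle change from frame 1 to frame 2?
-5.6

Distance in frame 1: 14.5. Distance in frame 2: 8.9.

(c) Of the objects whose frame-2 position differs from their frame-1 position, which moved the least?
the orange circle

(moved 4.4)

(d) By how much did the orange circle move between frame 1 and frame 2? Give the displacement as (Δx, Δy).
(-1.0, 4.3)

The orange circle was at (8.3, 4.1) in frame 1 and (7.3, 8.4) in frame 2.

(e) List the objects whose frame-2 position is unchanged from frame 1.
none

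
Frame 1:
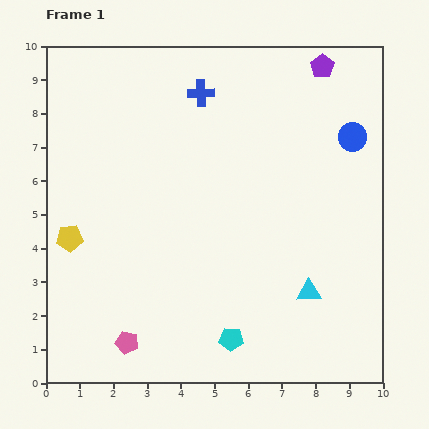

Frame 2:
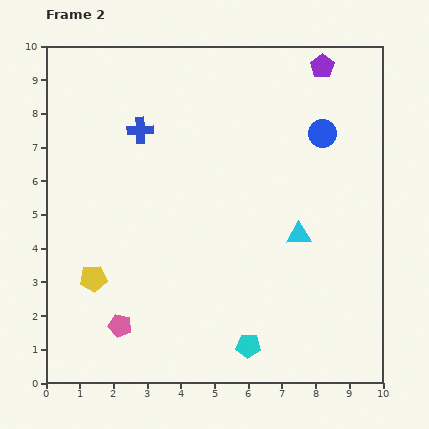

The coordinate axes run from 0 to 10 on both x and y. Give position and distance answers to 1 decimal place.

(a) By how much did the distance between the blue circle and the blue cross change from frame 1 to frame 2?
+0.7

Distance in frame 1: 4.7. Distance in frame 2: 5.4.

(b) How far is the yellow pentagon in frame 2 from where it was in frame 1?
1.4

The yellow pentagon moved from (0.7, 4.3) to (1.4, 3.1), a distance of √(0.7² + 1.2²) ≈ 1.4.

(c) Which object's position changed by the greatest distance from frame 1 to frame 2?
the blue cross

(moved 2.1; next 1.7)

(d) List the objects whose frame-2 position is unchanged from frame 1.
the purple pentagon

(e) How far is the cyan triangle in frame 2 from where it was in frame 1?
1.7

The cyan triangle moved from (7.8, 2.7) to (7.5, 4.4), a distance of √(0.3² + 1.7²) ≈ 1.7.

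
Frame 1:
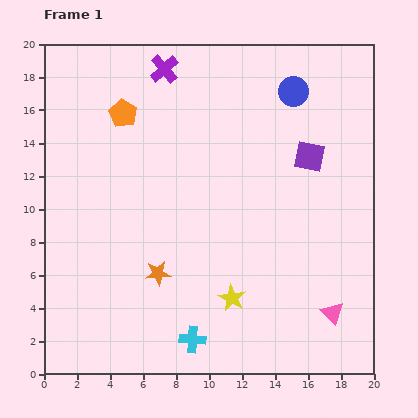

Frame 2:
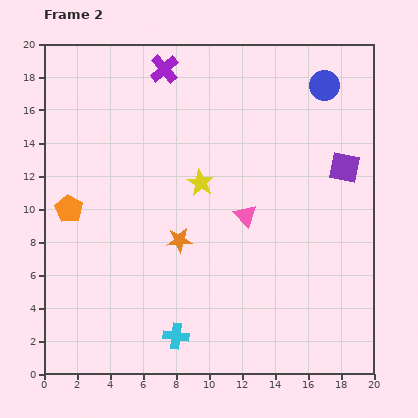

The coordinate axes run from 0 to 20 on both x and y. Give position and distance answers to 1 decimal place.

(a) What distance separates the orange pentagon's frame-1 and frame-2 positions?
6.7

The orange pentagon moved from (4.8, 15.8) to (1.5, 10.0), a distance of √(3.3² + 5.8²) ≈ 6.7.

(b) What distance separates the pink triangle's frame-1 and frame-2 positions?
7.9

The pink triangle moved from (17.5, 3.7) to (12.2, 9.6), a distance of √(5.3² + 5.9²) ≈ 7.9.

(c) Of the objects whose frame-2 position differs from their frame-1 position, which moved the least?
the cyan cross

(moved 1.0)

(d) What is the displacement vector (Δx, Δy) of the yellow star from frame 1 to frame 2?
(-1.9, 7.0)

The yellow star was at (11.4, 4.6) in frame 1 and (9.5, 11.6) in frame 2.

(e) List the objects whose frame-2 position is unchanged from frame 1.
the purple cross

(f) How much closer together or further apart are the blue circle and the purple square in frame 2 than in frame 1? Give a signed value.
+1.1

Distance in frame 1: 4.0. Distance in frame 2: 5.1.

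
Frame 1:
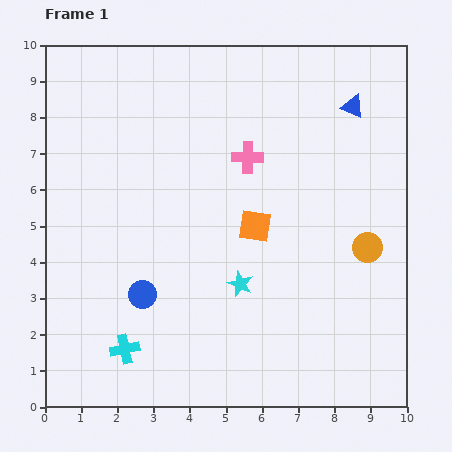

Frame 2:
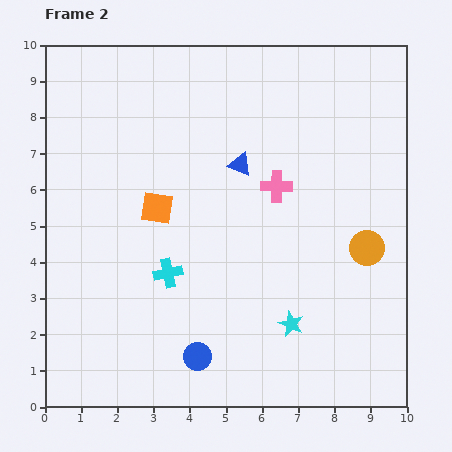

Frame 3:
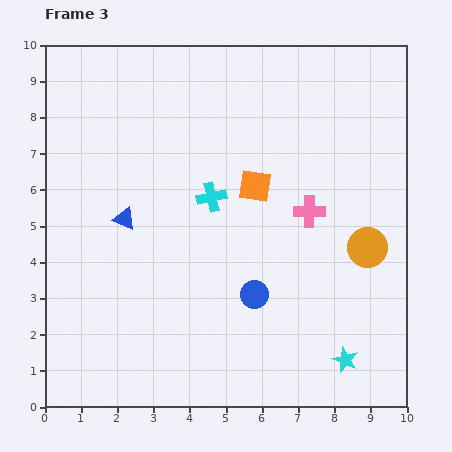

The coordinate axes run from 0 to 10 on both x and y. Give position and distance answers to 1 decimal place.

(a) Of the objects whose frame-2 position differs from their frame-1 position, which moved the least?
the pink cross

(moved 1.1)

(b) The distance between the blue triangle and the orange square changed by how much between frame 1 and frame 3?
-0.6

Distance in frame 1: 4.3. Distance in frame 3: 3.7.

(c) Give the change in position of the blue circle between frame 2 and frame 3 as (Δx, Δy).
(1.6, 1.7)

The blue circle was at (4.2, 1.4) in frame 2 and (5.8, 3.1) in frame 3.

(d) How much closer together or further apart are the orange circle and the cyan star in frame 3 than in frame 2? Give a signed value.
+0.2

Distance in frame 2: 3.0. Distance in frame 3: 3.2.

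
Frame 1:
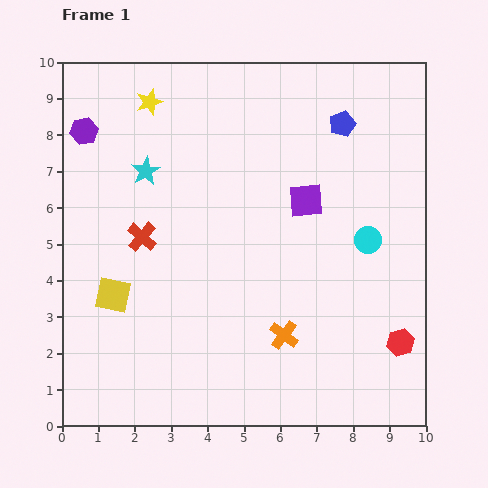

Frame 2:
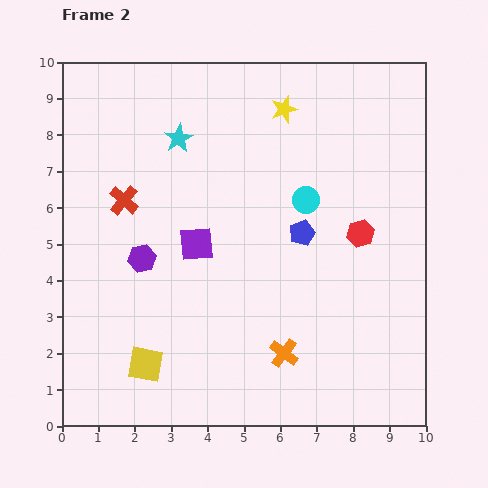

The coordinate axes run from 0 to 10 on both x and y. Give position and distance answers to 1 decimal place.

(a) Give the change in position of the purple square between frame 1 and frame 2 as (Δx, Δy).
(-3.0, -1.2)

The purple square was at (6.7, 6.2) in frame 1 and (3.7, 5.0) in frame 2.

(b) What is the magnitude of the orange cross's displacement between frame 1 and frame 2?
0.5

The orange cross moved from (6.1, 2.5) to (6.1, 2.0), a distance of √(0.0² + 0.5²) ≈ 0.5.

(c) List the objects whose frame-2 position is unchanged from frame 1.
none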